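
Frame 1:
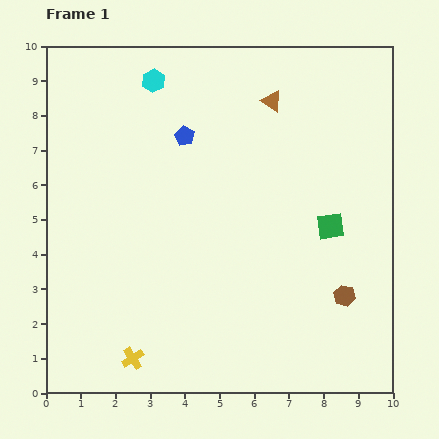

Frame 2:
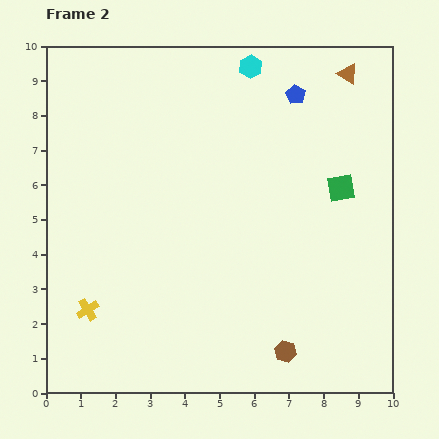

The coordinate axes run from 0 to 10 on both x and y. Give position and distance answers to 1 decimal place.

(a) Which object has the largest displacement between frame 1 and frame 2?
the blue pentagon

(moved 3.4; next 2.8)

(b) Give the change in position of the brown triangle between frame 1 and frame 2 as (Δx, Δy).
(2.2, 0.8)

The brown triangle was at (6.5, 8.4) in frame 1 and (8.7, 9.2) in frame 2.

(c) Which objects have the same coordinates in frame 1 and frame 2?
none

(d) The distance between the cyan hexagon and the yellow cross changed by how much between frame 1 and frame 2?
+0.4

Distance in frame 1: 8.0. Distance in frame 2: 8.4.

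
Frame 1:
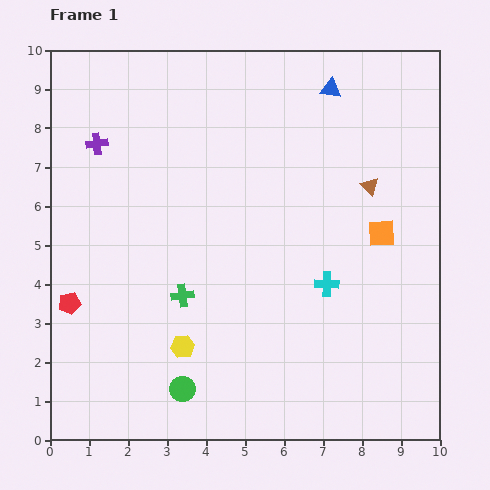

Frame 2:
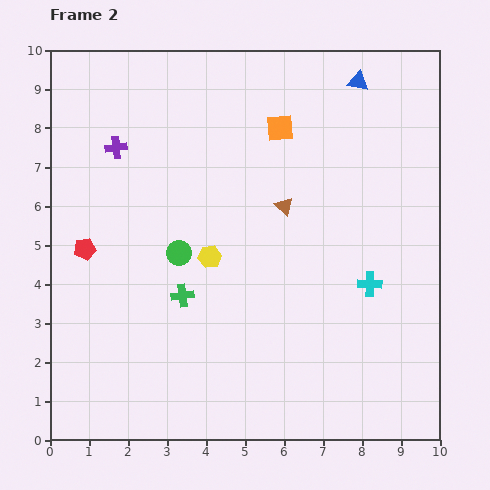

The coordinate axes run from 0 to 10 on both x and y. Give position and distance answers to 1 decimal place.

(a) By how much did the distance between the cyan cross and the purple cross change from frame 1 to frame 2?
+0.5

Distance in frame 1: 6.9. Distance in frame 2: 7.4.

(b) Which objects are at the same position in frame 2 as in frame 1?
the green cross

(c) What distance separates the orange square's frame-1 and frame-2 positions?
3.7

The orange square moved from (8.5, 5.3) to (5.9, 8.0), a distance of √(2.6² + 2.7²) ≈ 3.7.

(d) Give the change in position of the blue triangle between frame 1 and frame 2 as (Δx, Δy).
(0.7, 0.2)

The blue triangle was at (7.2, 9.0) in frame 1 and (7.9, 9.2) in frame 2.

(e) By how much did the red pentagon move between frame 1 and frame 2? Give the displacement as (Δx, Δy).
(0.4, 1.4)

The red pentagon was at (0.5, 3.5) in frame 1 and (0.9, 4.9) in frame 2.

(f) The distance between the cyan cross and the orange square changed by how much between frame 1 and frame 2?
+2.7

Distance in frame 1: 1.9. Distance in frame 2: 4.6.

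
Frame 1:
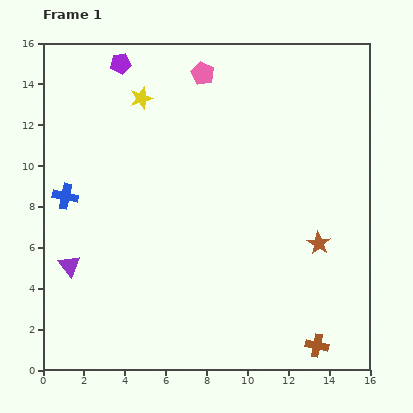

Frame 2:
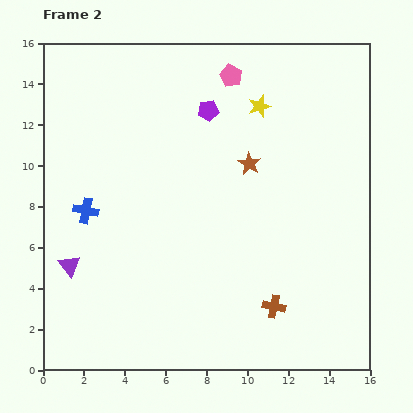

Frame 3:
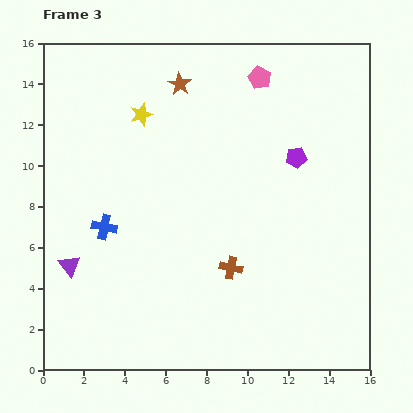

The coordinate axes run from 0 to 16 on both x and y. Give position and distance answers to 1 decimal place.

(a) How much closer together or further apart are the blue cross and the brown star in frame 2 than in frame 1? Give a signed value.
-4.3

Distance in frame 1: 12.6. Distance in frame 2: 8.3.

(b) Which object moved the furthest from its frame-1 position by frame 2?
the yellow star

(moved 5.8; next 5.2)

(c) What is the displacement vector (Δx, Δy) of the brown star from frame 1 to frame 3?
(-6.8, 7.8)

The brown star was at (13.5, 6.2) in frame 1 and (6.7, 14.0) in frame 3.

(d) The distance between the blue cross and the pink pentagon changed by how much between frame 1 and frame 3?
+1.5

Distance in frame 1: 9.0. Distance in frame 3: 10.5.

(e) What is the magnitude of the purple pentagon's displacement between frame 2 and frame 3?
4.9

The purple pentagon moved from (8.1, 12.7) to (12.4, 10.4), a distance of √(4.3² + 2.3²) ≈ 4.9.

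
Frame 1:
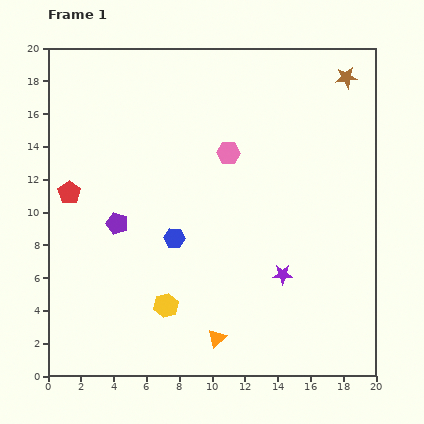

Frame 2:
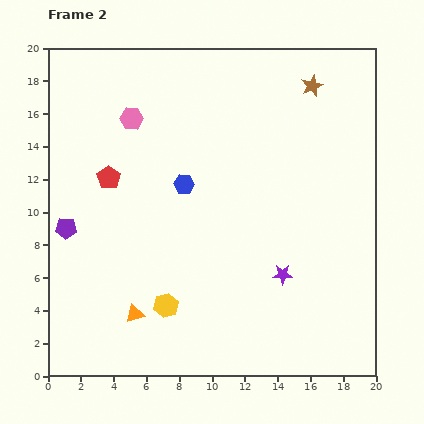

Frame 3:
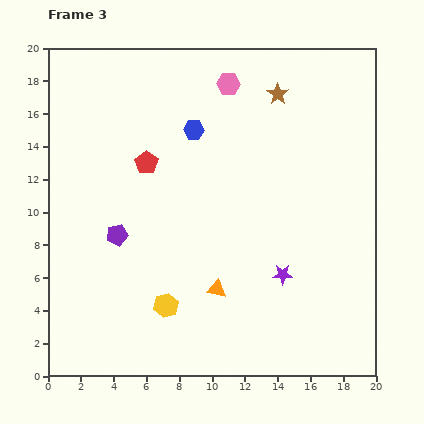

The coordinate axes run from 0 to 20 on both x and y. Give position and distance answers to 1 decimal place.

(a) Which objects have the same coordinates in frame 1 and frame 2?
the purple star, the yellow hexagon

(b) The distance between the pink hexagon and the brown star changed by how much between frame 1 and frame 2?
+2.7

Distance in frame 1: 8.5. Distance in frame 2: 11.2.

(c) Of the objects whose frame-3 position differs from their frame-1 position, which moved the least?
the purple pentagon

(moved 0.7)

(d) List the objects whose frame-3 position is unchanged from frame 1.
the purple star, the yellow hexagon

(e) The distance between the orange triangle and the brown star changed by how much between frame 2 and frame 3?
-5.1

Distance in frame 2: 17.6. Distance in frame 3: 12.5.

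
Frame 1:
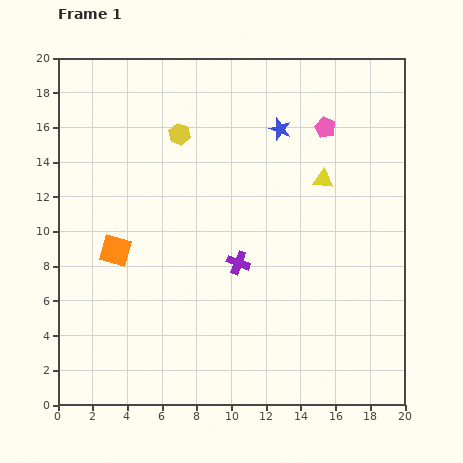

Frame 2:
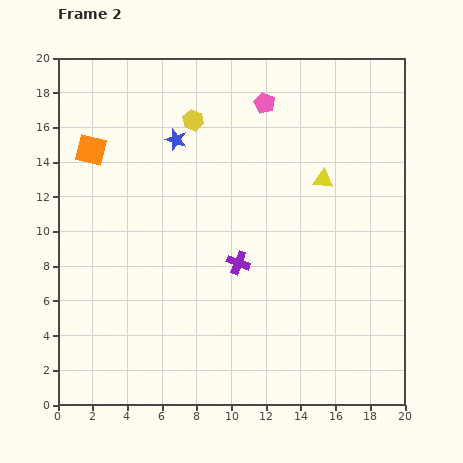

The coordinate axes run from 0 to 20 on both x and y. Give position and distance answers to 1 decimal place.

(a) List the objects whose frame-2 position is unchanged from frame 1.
the purple cross, the yellow triangle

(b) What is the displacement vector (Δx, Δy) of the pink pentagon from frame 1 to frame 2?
(-3.5, 1.4)

The pink pentagon was at (15.4, 16.0) in frame 1 and (11.9, 17.4) in frame 2.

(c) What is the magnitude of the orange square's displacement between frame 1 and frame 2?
6.0

The orange square moved from (3.3, 8.9) to (1.9, 14.7), a distance of √(1.4² + 5.8²) ≈ 6.0.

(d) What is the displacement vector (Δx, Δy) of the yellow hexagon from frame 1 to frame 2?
(0.8, 0.8)

The yellow hexagon was at (7.0, 15.6) in frame 1 and (7.8, 16.4) in frame 2.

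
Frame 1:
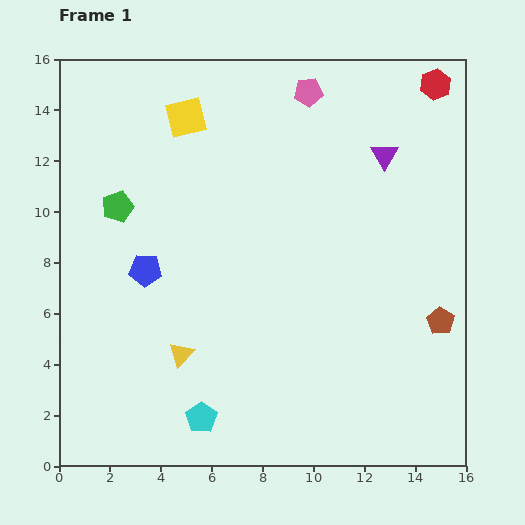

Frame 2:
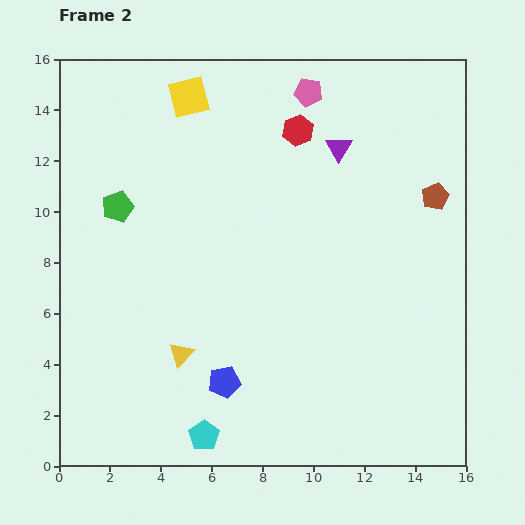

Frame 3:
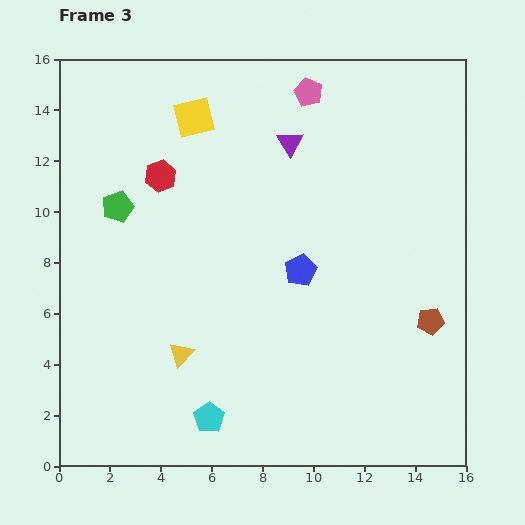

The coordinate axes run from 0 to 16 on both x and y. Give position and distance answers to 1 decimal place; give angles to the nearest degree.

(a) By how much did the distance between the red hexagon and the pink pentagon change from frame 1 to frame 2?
-3.4

Distance in frame 1: 5.0. Distance in frame 2: 1.6.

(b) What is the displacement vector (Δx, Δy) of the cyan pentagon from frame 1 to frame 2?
(0.1, -0.7)

The cyan pentagon was at (5.6, 1.9) in frame 1 and (5.7, 1.2) in frame 2.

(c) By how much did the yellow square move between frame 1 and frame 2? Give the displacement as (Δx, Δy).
(0.1, 0.8)

The yellow square was at (5.0, 13.7) in frame 1 and (5.1, 14.5) in frame 2.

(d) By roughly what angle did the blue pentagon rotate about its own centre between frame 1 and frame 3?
30° counter-clockwise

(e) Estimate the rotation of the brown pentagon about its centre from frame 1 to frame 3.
31° clockwise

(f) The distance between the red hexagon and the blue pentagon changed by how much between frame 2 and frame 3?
-3.7

Distance in frame 2: 10.3. Distance in frame 3: 6.6.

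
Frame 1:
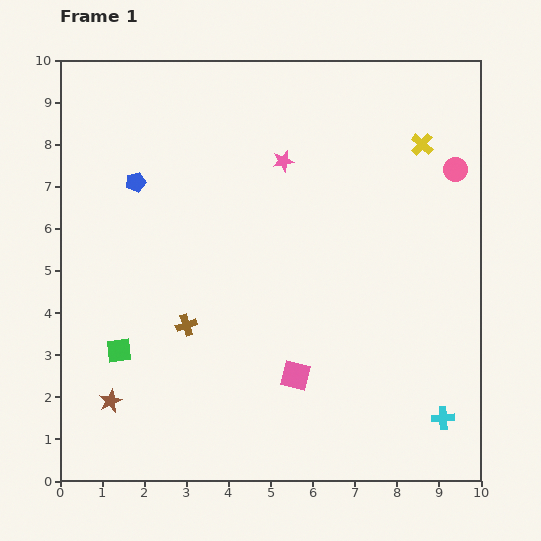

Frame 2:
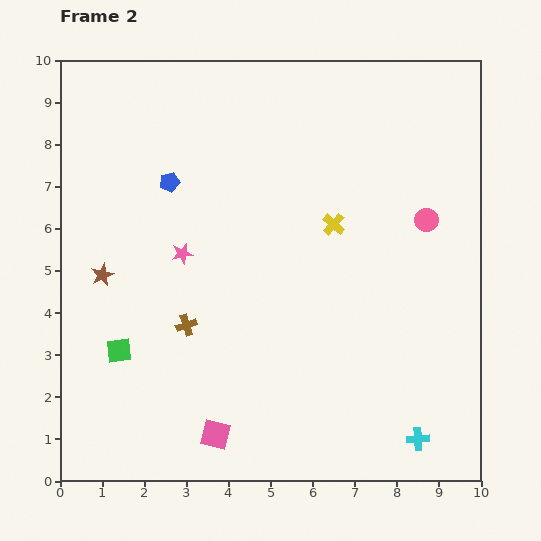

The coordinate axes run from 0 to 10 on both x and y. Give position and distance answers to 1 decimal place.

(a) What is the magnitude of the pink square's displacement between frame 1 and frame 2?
2.4

The pink square moved from (5.6, 2.5) to (3.7, 1.1), a distance of √(1.9² + 1.4²) ≈ 2.4.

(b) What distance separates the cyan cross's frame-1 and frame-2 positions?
0.8

The cyan cross moved from (9.1, 1.5) to (8.5, 1.0), a distance of √(0.6² + 0.5²) ≈ 0.8.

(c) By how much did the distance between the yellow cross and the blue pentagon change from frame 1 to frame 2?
-2.9

Distance in frame 1: 6.9. Distance in frame 2: 4.0.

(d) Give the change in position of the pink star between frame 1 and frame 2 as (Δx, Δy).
(-2.4, -2.2)

The pink star was at (5.3, 7.6) in frame 1 and (2.9, 5.4) in frame 2.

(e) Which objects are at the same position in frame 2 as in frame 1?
the green square, the brown cross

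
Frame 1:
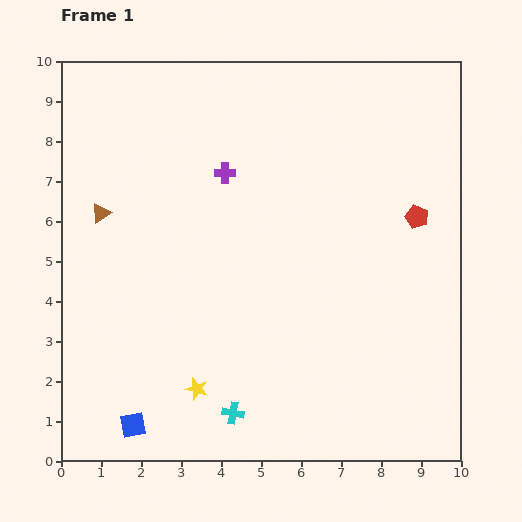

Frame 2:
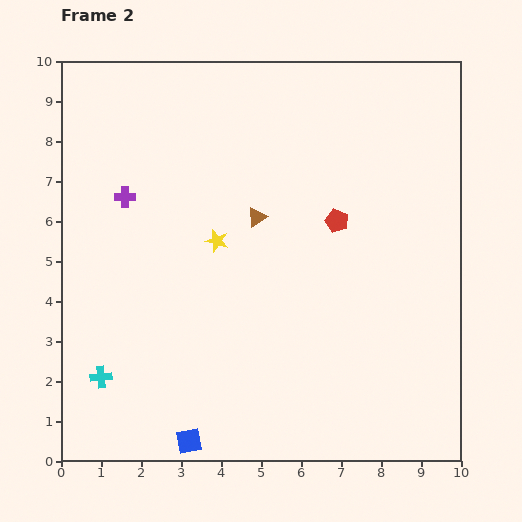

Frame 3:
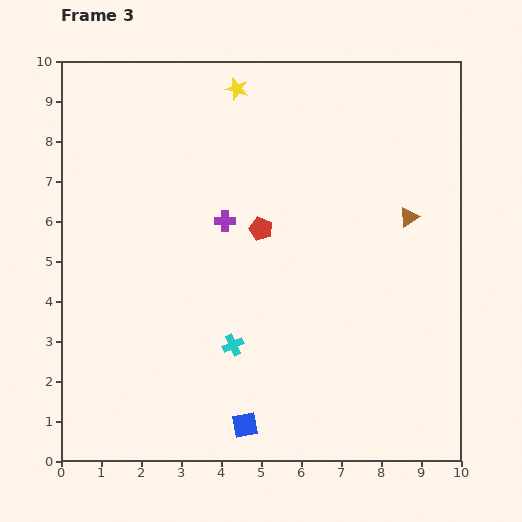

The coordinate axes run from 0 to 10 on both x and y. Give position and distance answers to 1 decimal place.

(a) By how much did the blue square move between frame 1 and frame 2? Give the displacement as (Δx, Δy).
(1.4, -0.4)

The blue square was at (1.8, 0.9) in frame 1 and (3.2, 0.5) in frame 2.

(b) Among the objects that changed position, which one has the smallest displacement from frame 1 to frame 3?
the purple cross

(moved 1.2)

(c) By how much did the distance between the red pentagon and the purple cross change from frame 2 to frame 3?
-4.4

Distance in frame 2: 5.3. Distance in frame 3: 0.9.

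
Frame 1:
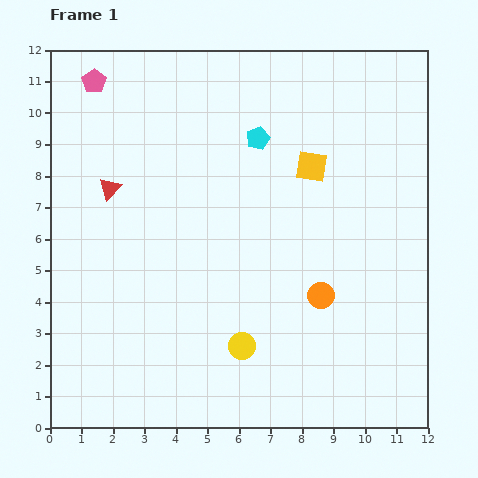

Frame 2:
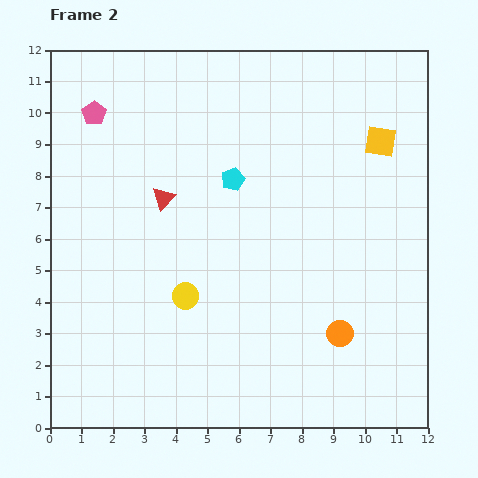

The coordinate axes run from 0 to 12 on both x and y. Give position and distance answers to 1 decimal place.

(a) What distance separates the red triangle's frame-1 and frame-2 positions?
1.7

The red triangle moved from (1.9, 7.6) to (3.6, 7.3), a distance of √(1.7² + 0.3²) ≈ 1.7.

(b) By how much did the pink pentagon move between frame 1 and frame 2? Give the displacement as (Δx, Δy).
(0.0, -1.0)

The pink pentagon was at (1.4, 11.0) in frame 1 and (1.4, 10.0) in frame 2.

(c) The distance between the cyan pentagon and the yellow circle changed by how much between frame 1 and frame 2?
-2.6

Distance in frame 1: 6.6. Distance in frame 2: 4.0.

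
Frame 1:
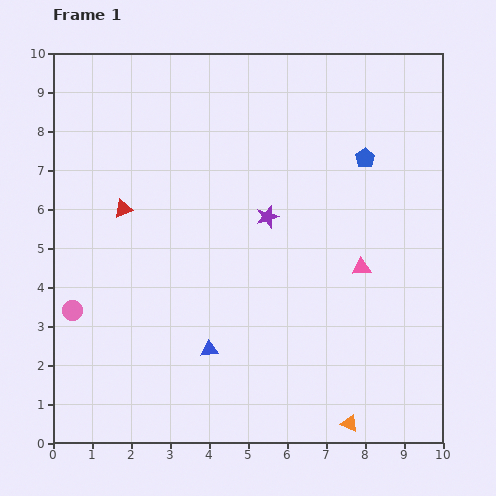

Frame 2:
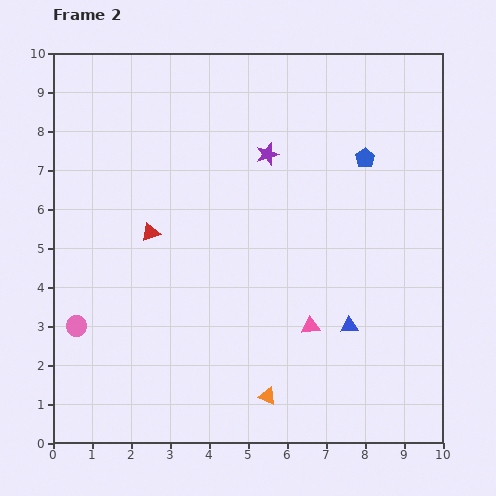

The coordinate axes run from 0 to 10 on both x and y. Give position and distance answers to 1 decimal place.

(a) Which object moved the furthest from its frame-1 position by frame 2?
the blue triangle

(moved 3.6; next 2.2)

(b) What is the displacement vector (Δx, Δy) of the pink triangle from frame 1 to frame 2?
(-1.3, -1.5)

The pink triangle was at (7.9, 4.5) in frame 1 and (6.6, 3.0) in frame 2.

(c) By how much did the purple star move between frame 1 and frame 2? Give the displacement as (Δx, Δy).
(0.0, 1.6)

The purple star was at (5.5, 5.8) in frame 1 and (5.5, 7.4) in frame 2.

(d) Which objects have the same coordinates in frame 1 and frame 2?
the blue pentagon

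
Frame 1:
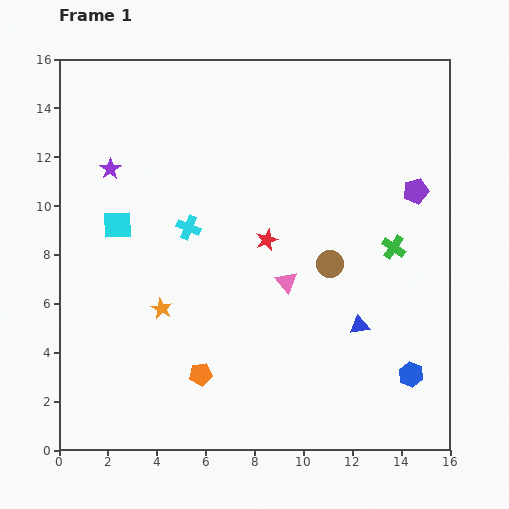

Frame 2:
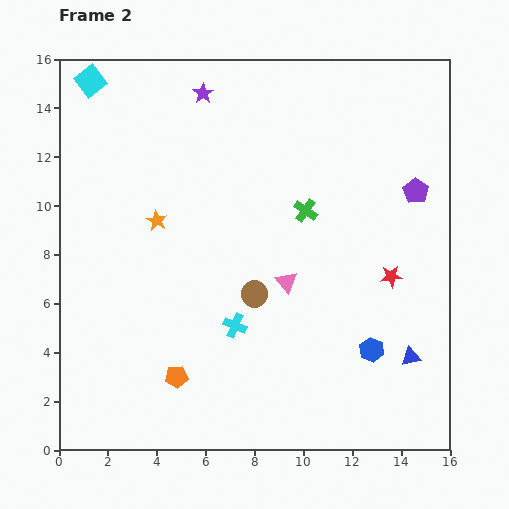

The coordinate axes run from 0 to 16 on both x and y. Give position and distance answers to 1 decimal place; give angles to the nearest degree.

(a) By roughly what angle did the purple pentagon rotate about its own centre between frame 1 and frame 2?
25° counter-clockwise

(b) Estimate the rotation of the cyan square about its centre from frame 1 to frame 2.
35° counter-clockwise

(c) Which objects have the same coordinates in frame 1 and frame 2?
the purple pentagon, the pink triangle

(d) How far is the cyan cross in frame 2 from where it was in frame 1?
4.4

The cyan cross moved from (5.3, 9.1) to (7.2, 5.1), a distance of √(1.9² + 4.0²) ≈ 4.4.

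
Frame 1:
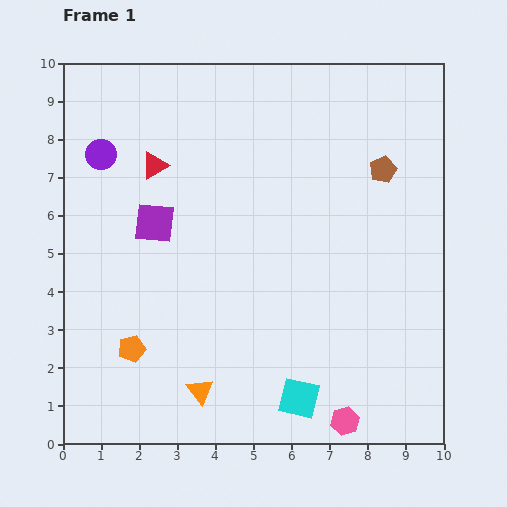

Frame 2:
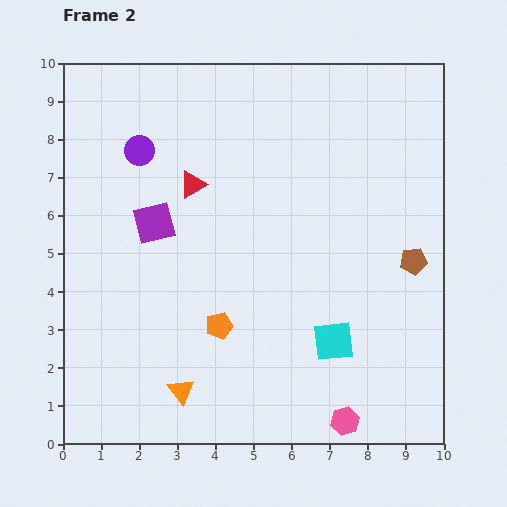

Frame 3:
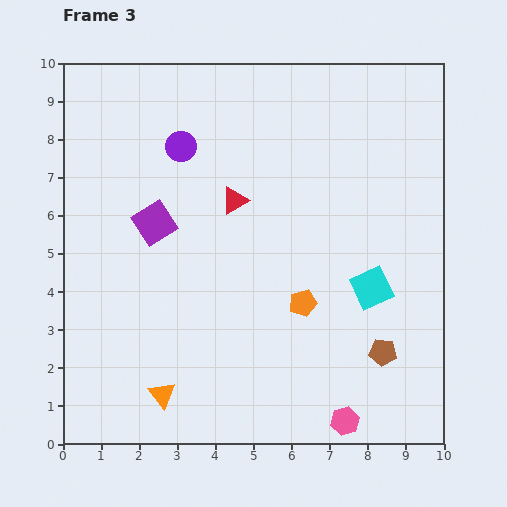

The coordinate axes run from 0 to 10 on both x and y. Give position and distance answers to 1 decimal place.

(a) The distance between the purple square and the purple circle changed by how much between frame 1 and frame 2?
-0.4

Distance in frame 1: 2.3. Distance in frame 2: 1.9.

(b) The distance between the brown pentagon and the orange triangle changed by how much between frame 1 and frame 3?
-1.6

Distance in frame 1: 7.5. Distance in frame 3: 5.9.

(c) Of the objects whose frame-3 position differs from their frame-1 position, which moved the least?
the orange triangle

(moved 1.0)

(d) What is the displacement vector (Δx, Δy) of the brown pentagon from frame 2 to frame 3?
(-0.8, -2.4)

The brown pentagon was at (9.2, 4.8) in frame 2 and (8.4, 2.4) in frame 3.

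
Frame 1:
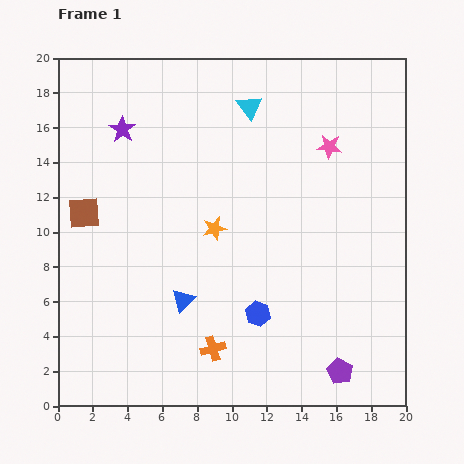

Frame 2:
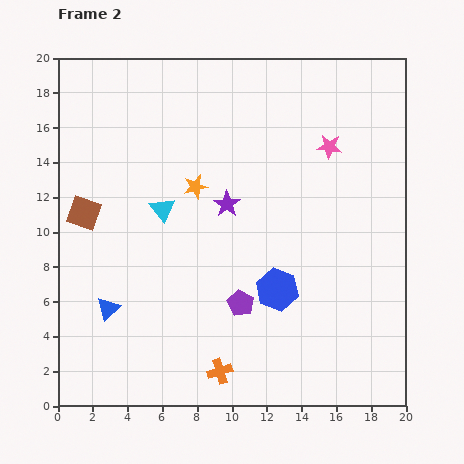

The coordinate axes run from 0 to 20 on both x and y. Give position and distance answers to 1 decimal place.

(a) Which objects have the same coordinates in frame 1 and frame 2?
the brown square, the pink star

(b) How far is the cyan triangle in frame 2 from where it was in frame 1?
7.7

The cyan triangle moved from (11.0, 17.2) to (6.0, 11.3), a distance of √(5.0² + 5.9²) ≈ 7.7.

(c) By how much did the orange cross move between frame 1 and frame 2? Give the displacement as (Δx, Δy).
(0.4, -1.3)

The orange cross was at (8.9, 3.3) in frame 1 and (9.3, 2.0) in frame 2.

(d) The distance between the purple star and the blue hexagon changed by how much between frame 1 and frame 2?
-7.5

Distance in frame 1: 13.2. Distance in frame 2: 5.7.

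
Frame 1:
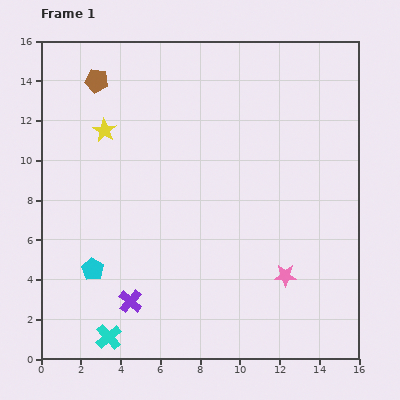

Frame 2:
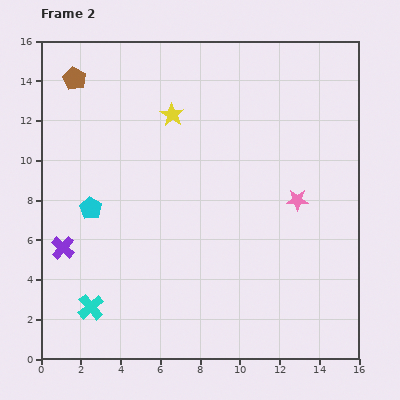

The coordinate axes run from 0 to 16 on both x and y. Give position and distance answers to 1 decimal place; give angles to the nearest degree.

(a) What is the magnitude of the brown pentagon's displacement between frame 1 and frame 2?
1.1

The brown pentagon moved from (2.8, 14.0) to (1.7, 14.1), a distance of √(1.1² + 0.1²) ≈ 1.1.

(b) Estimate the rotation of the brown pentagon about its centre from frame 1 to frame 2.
19° clockwise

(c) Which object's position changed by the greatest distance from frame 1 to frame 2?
the purple cross

(moved 4.3; next 3.8)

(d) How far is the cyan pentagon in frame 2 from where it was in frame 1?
3.1

The cyan pentagon moved from (2.6, 4.5) to (2.5, 7.6), a distance of √(0.1² + 3.1²) ≈ 3.1.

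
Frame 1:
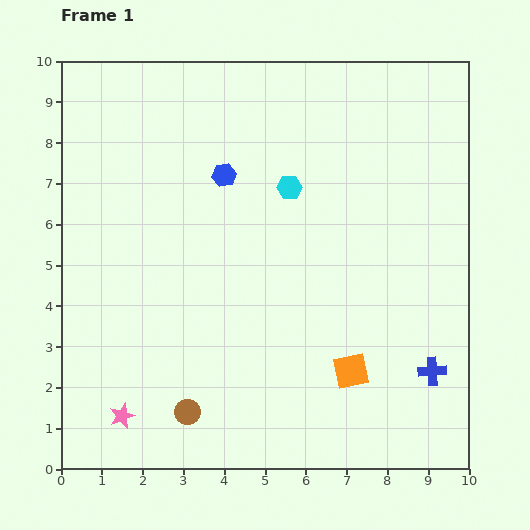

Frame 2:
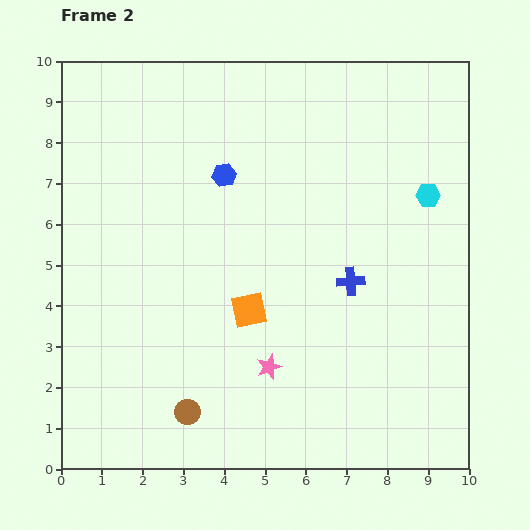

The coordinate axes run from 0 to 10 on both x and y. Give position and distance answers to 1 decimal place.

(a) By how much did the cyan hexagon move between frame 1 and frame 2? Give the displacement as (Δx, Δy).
(3.4, -0.2)

The cyan hexagon was at (5.6, 6.9) in frame 1 and (9.0, 6.7) in frame 2.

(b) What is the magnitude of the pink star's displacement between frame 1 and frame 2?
3.8

The pink star moved from (1.5, 1.3) to (5.1, 2.5), a distance of √(3.6² + 1.2²) ≈ 3.8.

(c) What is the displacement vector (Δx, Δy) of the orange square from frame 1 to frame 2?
(-2.5, 1.5)

The orange square was at (7.1, 2.4) in frame 1 and (4.6, 3.9) in frame 2.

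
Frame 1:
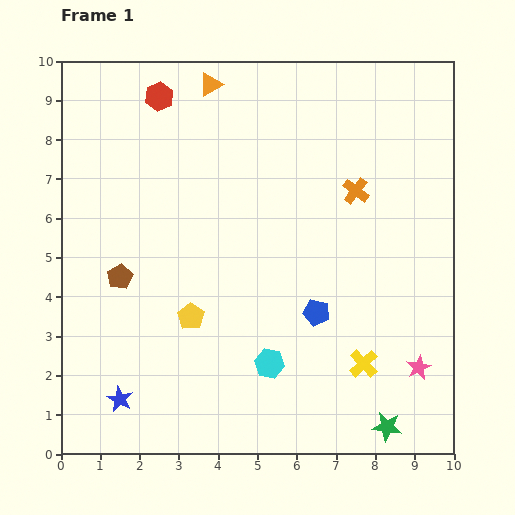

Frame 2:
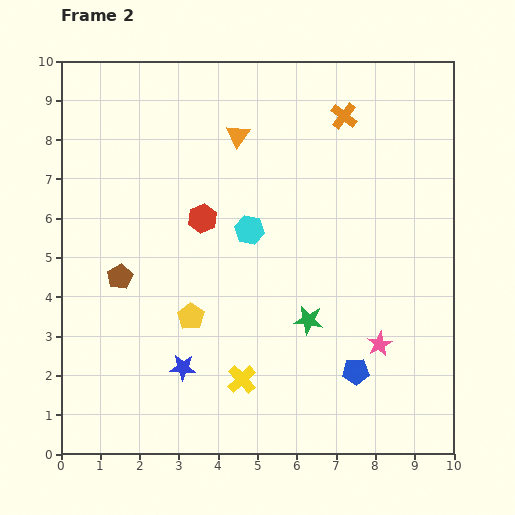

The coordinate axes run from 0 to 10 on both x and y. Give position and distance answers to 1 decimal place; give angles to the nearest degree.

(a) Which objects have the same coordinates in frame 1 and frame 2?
the yellow pentagon, the brown pentagon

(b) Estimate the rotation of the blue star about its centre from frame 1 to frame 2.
24° counter-clockwise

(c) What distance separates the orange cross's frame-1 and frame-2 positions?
1.9

The orange cross moved from (7.5, 6.7) to (7.2, 8.6), a distance of √(0.3² + 1.9²) ≈ 1.9.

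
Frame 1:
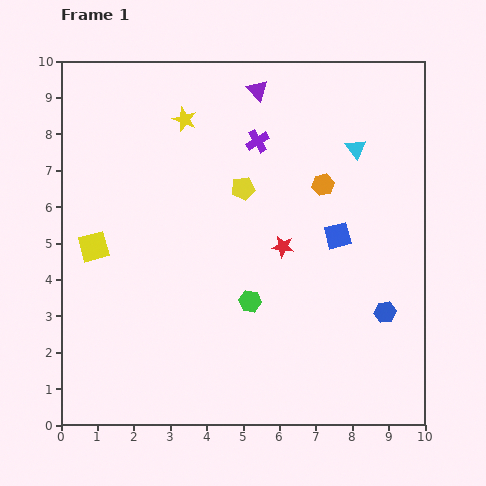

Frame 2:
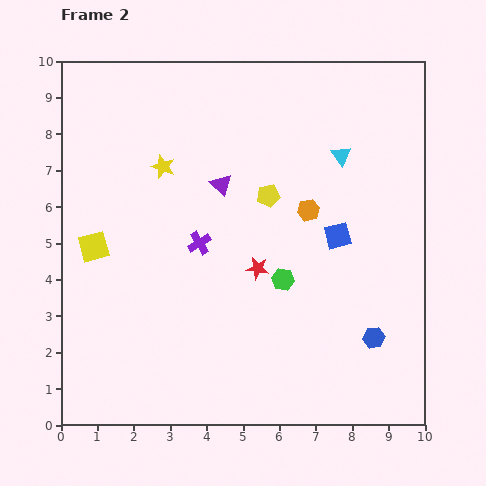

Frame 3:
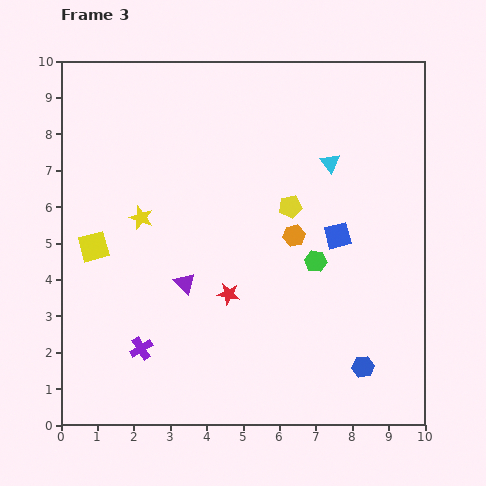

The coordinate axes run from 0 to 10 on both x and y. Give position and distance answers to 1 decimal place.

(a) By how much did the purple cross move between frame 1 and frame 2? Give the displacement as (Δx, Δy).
(-1.6, -2.8)

The purple cross was at (5.4, 7.8) in frame 1 and (3.8, 5.0) in frame 2.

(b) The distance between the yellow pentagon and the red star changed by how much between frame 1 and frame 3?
+1.0

Distance in frame 1: 1.9. Distance in frame 3: 2.9.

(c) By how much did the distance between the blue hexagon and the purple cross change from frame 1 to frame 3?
+0.2

Distance in frame 1: 5.9. Distance in frame 3: 6.1.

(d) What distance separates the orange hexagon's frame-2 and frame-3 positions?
0.8

The orange hexagon moved from (6.8, 5.9) to (6.4, 5.2), a distance of √(0.4² + 0.7²) ≈ 0.8.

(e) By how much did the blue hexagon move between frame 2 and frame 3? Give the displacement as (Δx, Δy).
(-0.3, -0.8)

The blue hexagon was at (8.6, 2.4) in frame 2 and (8.3, 1.6) in frame 3.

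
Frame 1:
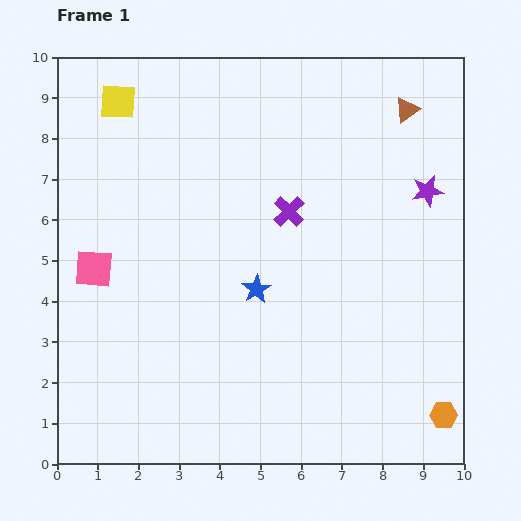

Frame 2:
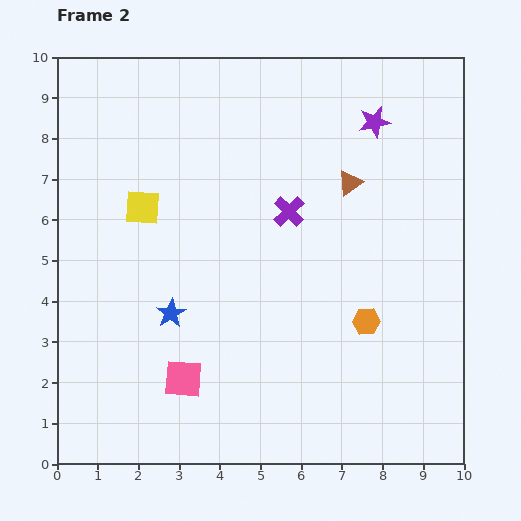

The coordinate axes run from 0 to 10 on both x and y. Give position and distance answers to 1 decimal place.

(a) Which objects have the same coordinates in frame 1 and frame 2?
the purple cross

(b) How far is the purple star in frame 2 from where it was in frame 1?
2.1

The purple star moved from (9.1, 6.7) to (7.8, 8.4), a distance of √(1.3² + 1.7²) ≈ 2.1.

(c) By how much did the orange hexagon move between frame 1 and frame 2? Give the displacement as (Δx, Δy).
(-1.9, 2.3)

The orange hexagon was at (9.5, 1.2) in frame 1 and (7.6, 3.5) in frame 2.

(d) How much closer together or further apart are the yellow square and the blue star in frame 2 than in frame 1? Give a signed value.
-3.0

Distance in frame 1: 5.7. Distance in frame 2: 2.7.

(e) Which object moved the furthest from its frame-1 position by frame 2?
the pink square

(moved 3.5; next 3.0)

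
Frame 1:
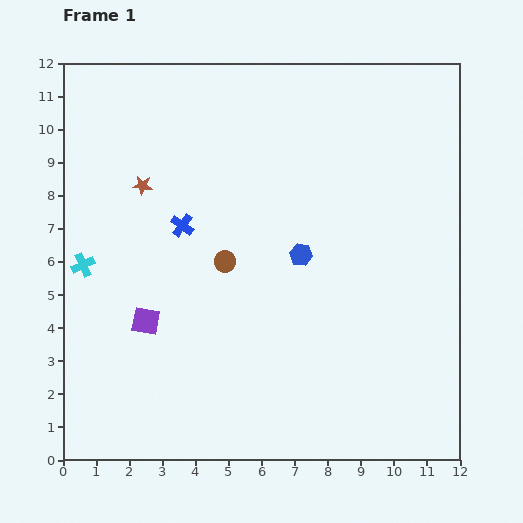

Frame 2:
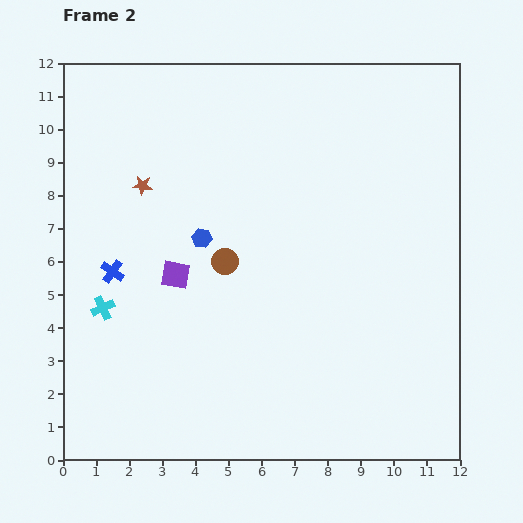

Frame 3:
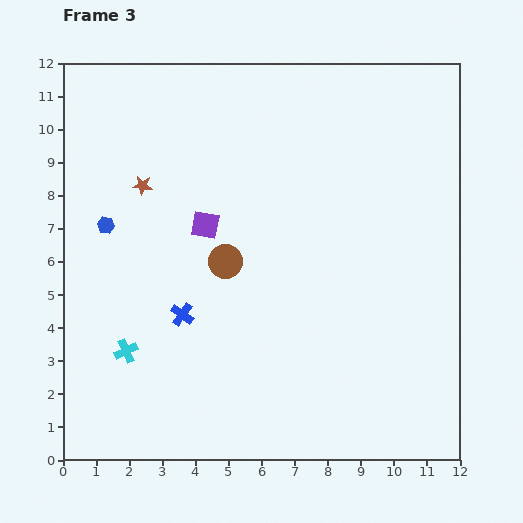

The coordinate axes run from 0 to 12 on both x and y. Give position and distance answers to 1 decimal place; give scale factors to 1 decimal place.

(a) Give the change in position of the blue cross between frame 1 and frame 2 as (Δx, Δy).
(-2.1, -1.4)

The blue cross was at (3.6, 7.1) in frame 1 and (1.5, 5.7) in frame 2.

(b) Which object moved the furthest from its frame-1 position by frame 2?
the blue hexagon

(moved 3.0; next 2.5)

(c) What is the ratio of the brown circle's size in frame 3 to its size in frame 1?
1.6×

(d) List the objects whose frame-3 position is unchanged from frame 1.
the brown star, the brown circle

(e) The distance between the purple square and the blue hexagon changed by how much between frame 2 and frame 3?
+1.6

Distance in frame 2: 1.4. Distance in frame 3: 3.0.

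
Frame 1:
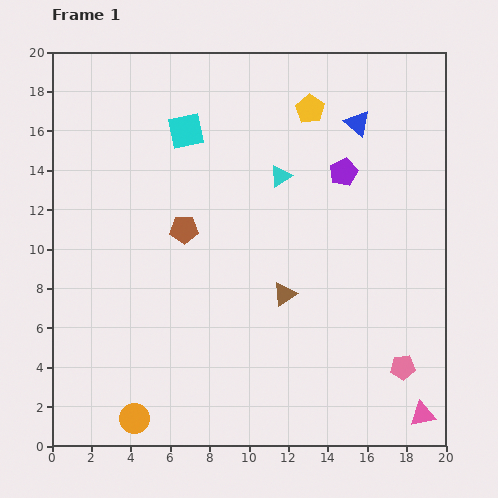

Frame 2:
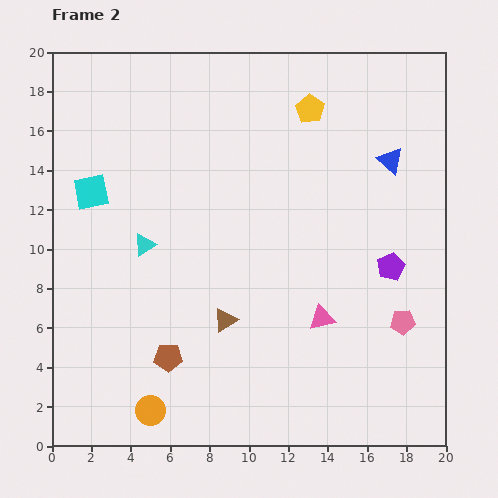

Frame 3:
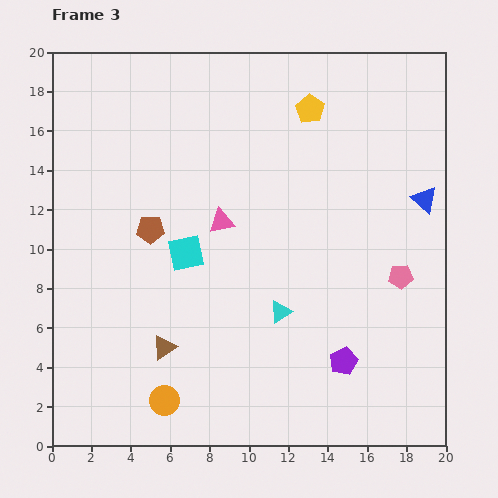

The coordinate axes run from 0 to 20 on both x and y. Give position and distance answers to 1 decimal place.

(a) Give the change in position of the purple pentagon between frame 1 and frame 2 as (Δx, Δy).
(2.4, -4.8)

The purple pentagon was at (14.8, 13.9) in frame 1 and (17.2, 9.1) in frame 2.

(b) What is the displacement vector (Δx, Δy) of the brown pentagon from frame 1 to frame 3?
(-1.7, 0.0)

The brown pentagon was at (6.7, 11.0) in frame 1 and (5.0, 11.0) in frame 3.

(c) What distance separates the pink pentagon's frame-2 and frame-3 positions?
2.3

The pink pentagon moved from (17.8, 6.3) to (17.7, 8.6), a distance of √(0.1² + 2.3²) ≈ 2.3.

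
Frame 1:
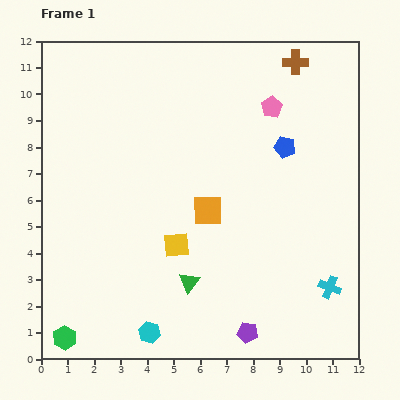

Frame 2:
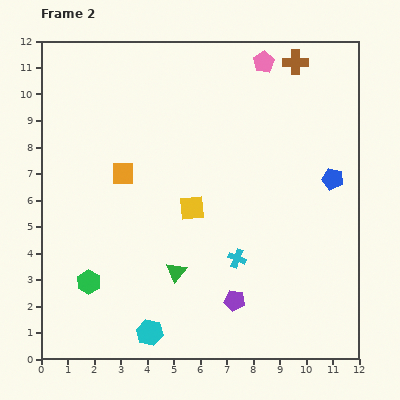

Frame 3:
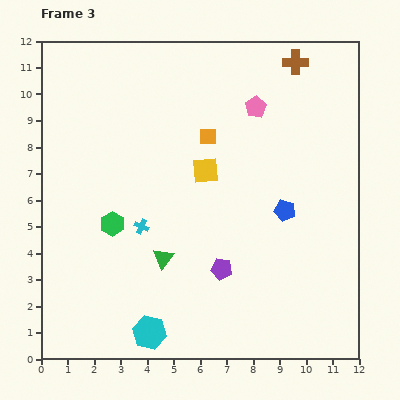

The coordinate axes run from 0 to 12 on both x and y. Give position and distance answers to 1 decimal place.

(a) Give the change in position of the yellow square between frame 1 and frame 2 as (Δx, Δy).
(0.6, 1.4)

The yellow square was at (5.1, 4.3) in frame 1 and (5.7, 5.7) in frame 2.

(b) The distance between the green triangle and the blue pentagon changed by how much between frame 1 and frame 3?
-1.3

Distance in frame 1: 6.2. Distance in frame 3: 4.9.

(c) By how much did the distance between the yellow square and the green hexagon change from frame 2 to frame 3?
-0.8

Distance in frame 2: 4.8. Distance in frame 3: 4.0.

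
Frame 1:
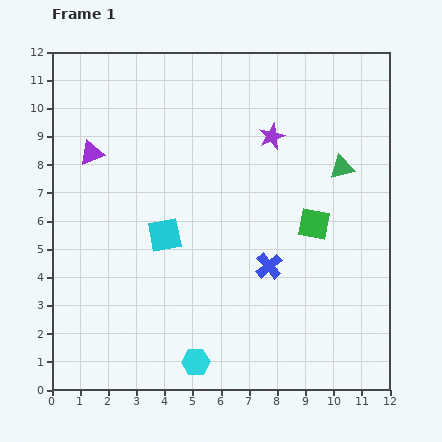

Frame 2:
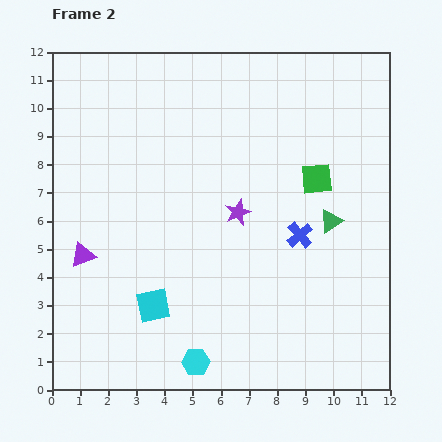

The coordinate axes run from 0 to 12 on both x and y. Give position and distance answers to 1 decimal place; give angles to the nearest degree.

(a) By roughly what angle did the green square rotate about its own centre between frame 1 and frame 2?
16° counter-clockwise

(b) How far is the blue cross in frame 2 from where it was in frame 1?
1.6

The blue cross moved from (7.7, 4.4) to (8.8, 5.5), a distance of √(1.1² + 1.1²) ≈ 1.6.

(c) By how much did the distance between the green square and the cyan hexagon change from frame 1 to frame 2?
+1.3

Distance in frame 1: 6.5. Distance in frame 2: 7.8.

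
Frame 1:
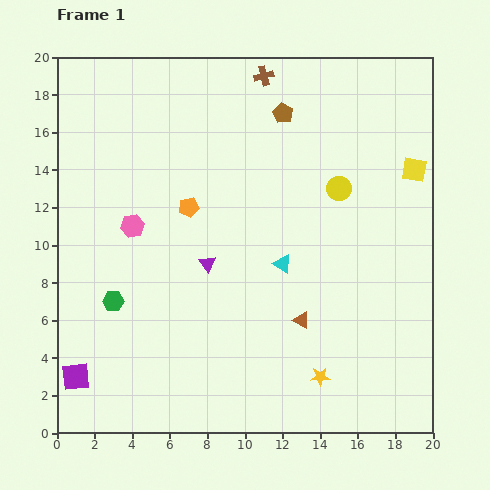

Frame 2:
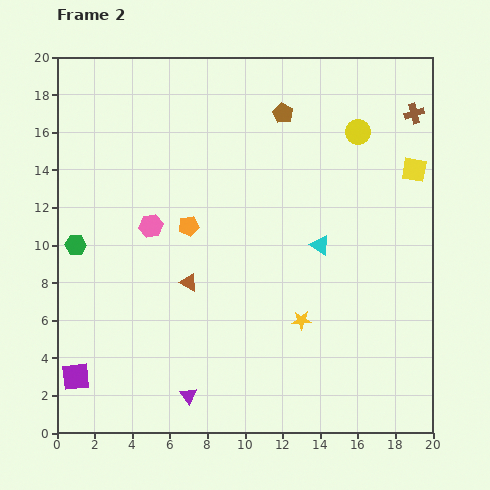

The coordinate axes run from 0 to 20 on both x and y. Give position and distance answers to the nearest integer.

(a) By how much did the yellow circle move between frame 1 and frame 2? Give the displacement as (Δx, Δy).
(1, 3)

The yellow circle was at (15, 13) in frame 1 and (16, 16) in frame 2.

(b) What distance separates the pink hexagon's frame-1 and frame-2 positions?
1

The pink hexagon moved from (4, 11) to (5, 11), a distance of √(1² + 0²) ≈ 1.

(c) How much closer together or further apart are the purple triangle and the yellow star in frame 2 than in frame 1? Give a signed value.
-1

Distance in frame 1: 8. Distance in frame 2: 7.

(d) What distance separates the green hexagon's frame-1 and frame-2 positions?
4

The green hexagon moved from (3, 7) to (1, 10), a distance of √(2² + 3²) ≈ 4.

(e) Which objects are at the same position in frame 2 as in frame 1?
the yellow square, the brown pentagon, the purple square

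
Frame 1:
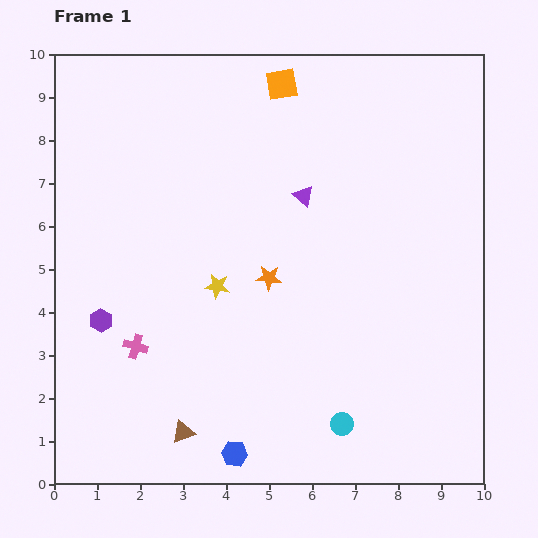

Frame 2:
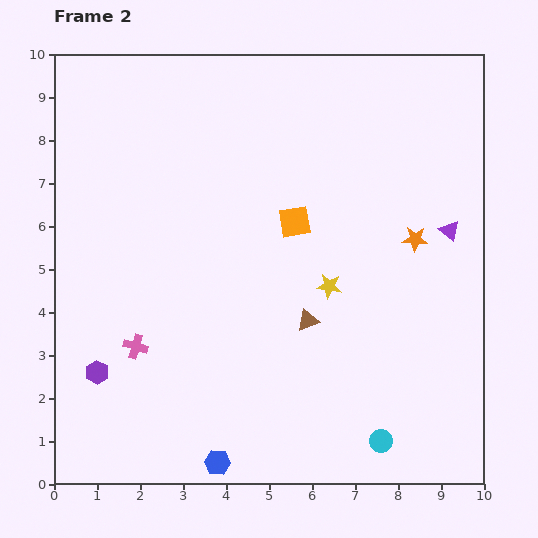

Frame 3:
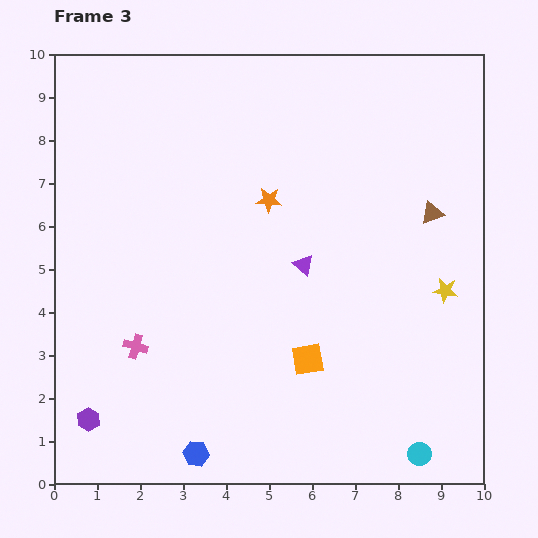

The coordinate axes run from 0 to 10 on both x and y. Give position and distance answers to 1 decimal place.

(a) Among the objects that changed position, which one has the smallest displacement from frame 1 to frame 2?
the blue hexagon

(moved 0.4)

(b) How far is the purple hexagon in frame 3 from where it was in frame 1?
2.3

The purple hexagon moved from (1.1, 3.8) to (0.8, 1.5), a distance of √(0.3² + 2.3²) ≈ 2.3.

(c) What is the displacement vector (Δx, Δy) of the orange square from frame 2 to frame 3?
(0.3, -3.2)

The orange square was at (5.6, 6.1) in frame 2 and (5.9, 2.9) in frame 3.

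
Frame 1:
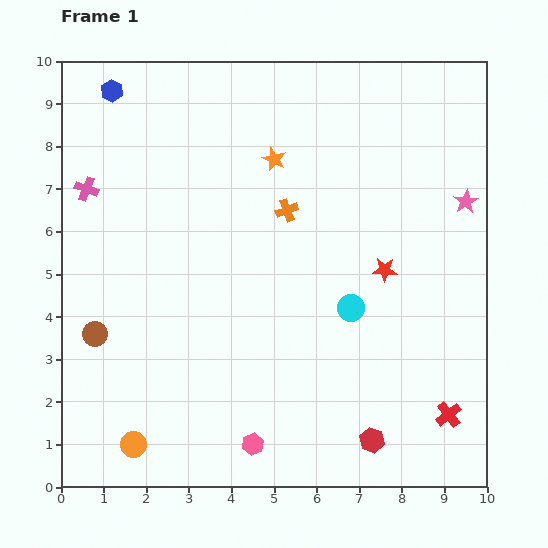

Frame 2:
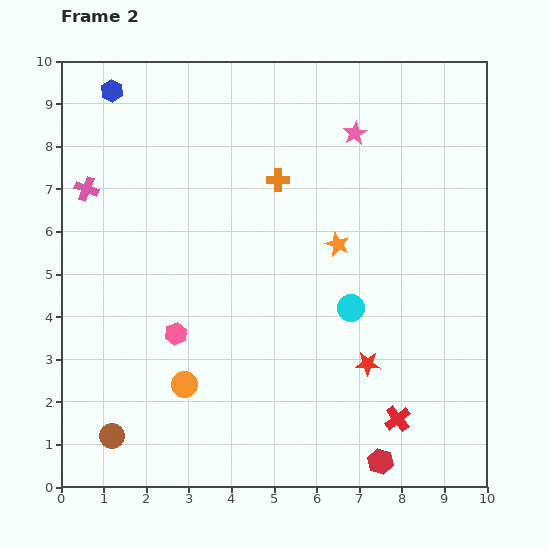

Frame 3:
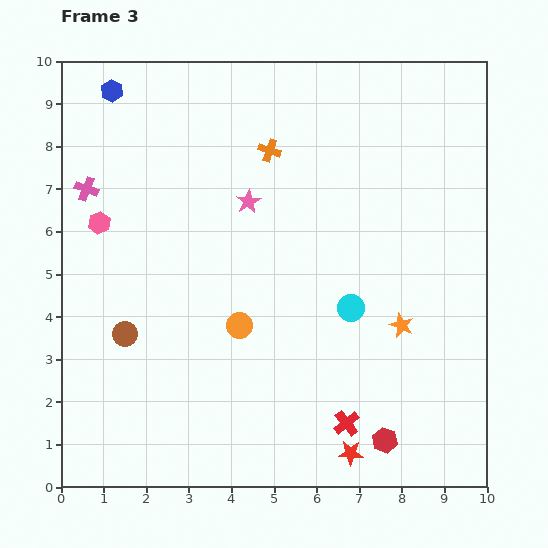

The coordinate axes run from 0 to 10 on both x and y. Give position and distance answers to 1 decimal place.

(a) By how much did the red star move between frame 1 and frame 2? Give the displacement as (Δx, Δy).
(-0.4, -2.2)

The red star was at (7.6, 5.1) in frame 1 and (7.2, 2.9) in frame 2.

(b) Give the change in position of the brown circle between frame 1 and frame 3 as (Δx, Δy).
(0.7, 0.0)

The brown circle was at (0.8, 3.6) in frame 1 and (1.5, 3.6) in frame 3.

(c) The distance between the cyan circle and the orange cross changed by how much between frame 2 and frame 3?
+0.8

Distance in frame 2: 3.4. Distance in frame 3: 4.2.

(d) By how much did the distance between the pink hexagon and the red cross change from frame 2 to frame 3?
+1.9

Distance in frame 2: 5.6. Distance in frame 3: 7.5.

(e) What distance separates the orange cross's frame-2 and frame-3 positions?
0.7

The orange cross moved from (5.1, 7.2) to (4.9, 7.9), a distance of √(0.2² + 0.7²) ≈ 0.7.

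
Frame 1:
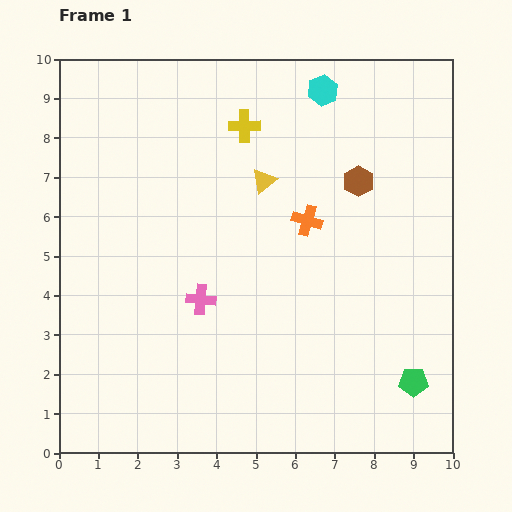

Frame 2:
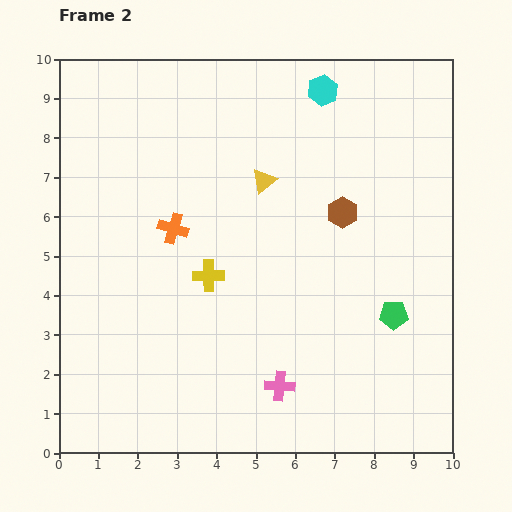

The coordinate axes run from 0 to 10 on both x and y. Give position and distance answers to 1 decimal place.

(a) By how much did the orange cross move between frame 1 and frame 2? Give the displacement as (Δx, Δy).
(-3.4, -0.2)

The orange cross was at (6.3, 5.9) in frame 1 and (2.9, 5.7) in frame 2.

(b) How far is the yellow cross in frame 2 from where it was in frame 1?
3.9

The yellow cross moved from (4.7, 8.3) to (3.8, 4.5), a distance of √(0.9² + 3.8²) ≈ 3.9.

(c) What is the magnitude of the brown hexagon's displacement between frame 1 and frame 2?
0.9

The brown hexagon moved from (7.6, 6.9) to (7.2, 6.1), a distance of √(0.4² + 0.8²) ≈ 0.9.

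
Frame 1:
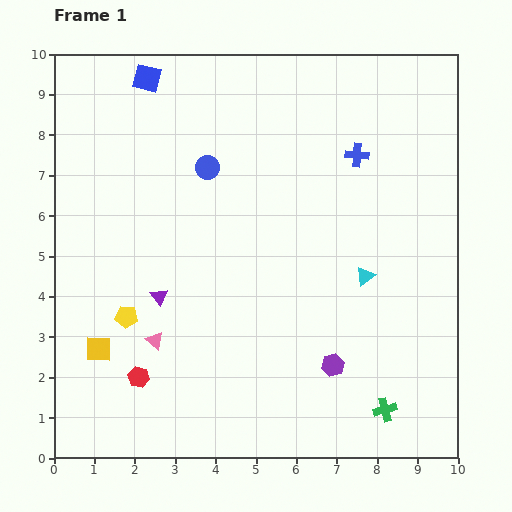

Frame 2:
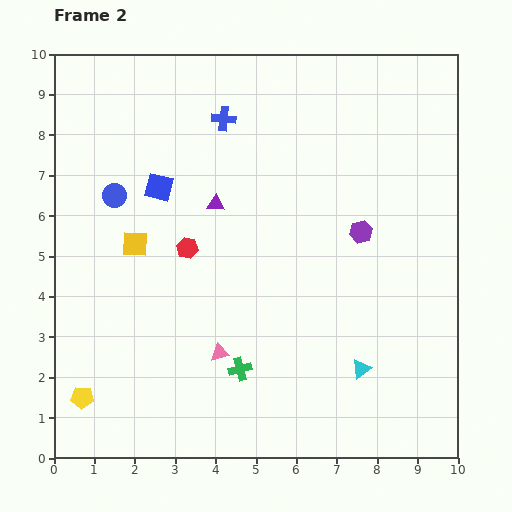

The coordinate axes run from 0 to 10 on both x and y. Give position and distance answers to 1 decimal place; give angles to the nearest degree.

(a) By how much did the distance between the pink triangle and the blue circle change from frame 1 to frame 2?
+0.2

Distance in frame 1: 4.5. Distance in frame 2: 4.7.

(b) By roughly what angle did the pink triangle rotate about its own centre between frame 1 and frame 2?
54° counter-clockwise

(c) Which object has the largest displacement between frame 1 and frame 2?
the green cross

(moved 3.7; next 3.4)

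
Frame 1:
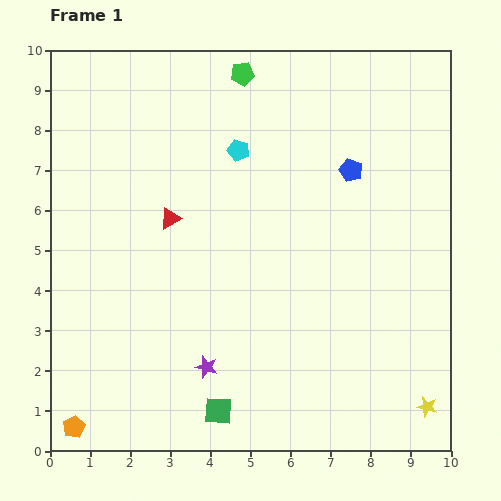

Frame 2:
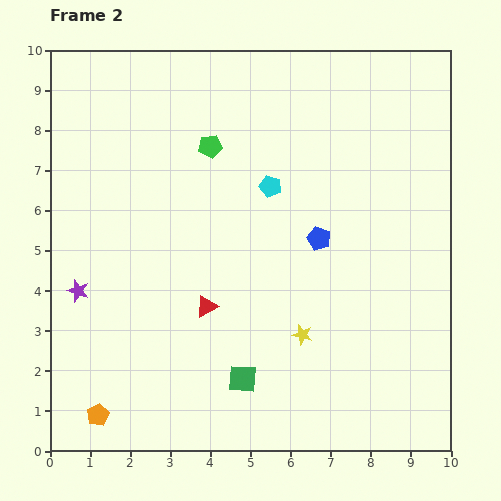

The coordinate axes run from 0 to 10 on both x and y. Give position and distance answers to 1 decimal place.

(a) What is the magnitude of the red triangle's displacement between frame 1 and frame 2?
2.4

The red triangle moved from (3.0, 5.8) to (3.9, 3.6), a distance of √(0.9² + 2.2²) ≈ 2.4.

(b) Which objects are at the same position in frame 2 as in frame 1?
none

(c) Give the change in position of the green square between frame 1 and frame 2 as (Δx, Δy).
(0.6, 0.8)

The green square was at (4.2, 1.0) in frame 1 and (4.8, 1.8) in frame 2.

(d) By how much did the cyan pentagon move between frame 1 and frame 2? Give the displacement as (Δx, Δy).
(0.8, -0.9)

The cyan pentagon was at (4.7, 7.5) in frame 1 and (5.5, 6.6) in frame 2.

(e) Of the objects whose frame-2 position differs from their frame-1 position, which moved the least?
the orange pentagon

(moved 0.7)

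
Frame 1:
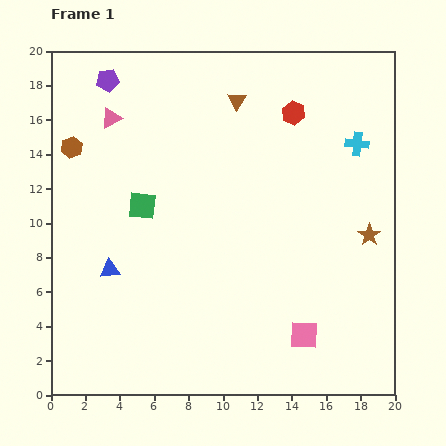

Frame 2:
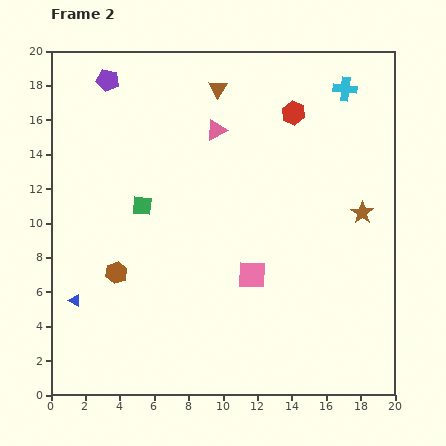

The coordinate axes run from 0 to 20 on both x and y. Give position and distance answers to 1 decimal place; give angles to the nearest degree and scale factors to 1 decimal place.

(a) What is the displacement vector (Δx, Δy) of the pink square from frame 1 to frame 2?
(-3.0, 3.5)

The pink square was at (14.7, 3.5) in frame 1 and (11.7, 7.0) in frame 2.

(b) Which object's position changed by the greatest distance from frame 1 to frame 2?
the brown hexagon

(moved 7.7; next 6.1)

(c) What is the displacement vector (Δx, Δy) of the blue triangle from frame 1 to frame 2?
(-2.0, -1.8)

The blue triangle was at (3.4, 7.3) in frame 1 and (1.4, 5.5) in frame 2.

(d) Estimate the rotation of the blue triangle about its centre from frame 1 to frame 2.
36° clockwise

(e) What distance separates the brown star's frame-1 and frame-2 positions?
1.4

The brown star moved from (18.5, 9.3) to (18.1, 10.6), a distance of √(0.4² + 1.3²) ≈ 1.4.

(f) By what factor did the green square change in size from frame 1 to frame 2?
0.7×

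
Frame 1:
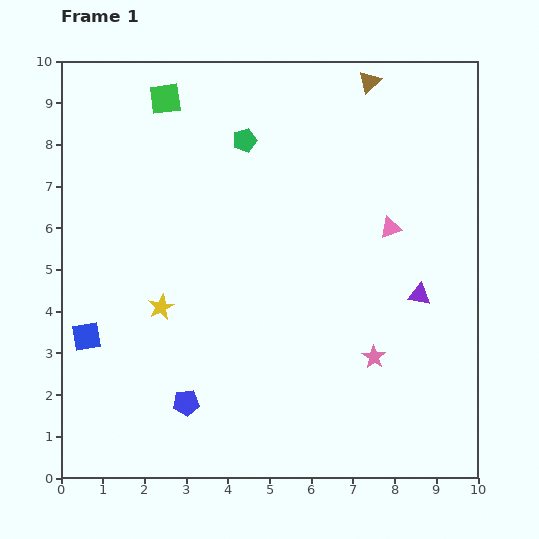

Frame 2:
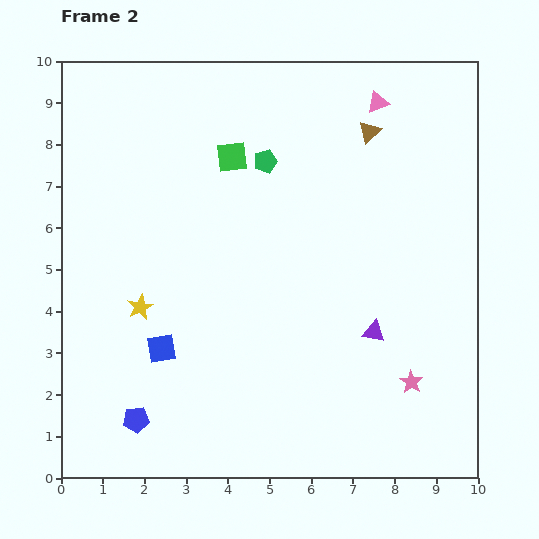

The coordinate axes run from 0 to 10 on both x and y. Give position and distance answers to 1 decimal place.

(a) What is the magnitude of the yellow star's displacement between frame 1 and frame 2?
0.5

The yellow star moved from (2.4, 4.1) to (1.9, 4.1), a distance of √(0.5² + 0.0²) ≈ 0.5.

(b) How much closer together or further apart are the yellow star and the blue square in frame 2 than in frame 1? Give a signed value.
-0.8

Distance in frame 1: 1.9. Distance in frame 2: 1.1.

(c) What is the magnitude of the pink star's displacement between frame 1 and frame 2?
1.1

The pink star moved from (7.5, 2.9) to (8.4, 2.3), a distance of √(0.9² + 0.6²) ≈ 1.1.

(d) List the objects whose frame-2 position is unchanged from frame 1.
none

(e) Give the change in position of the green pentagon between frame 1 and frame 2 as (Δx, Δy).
(0.5, -0.5)

The green pentagon was at (4.4, 8.1) in frame 1 and (4.9, 7.6) in frame 2.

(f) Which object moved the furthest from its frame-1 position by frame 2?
the pink triangle

(moved 3.0; next 2.1)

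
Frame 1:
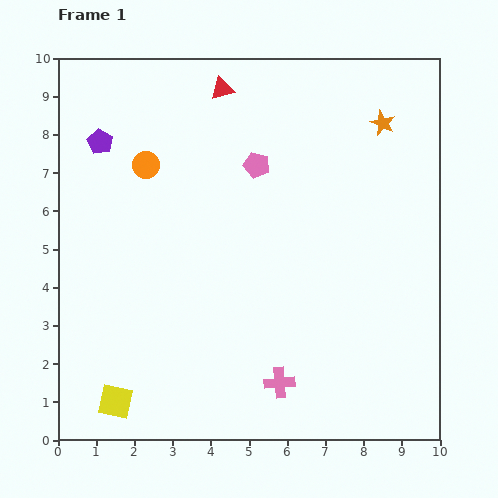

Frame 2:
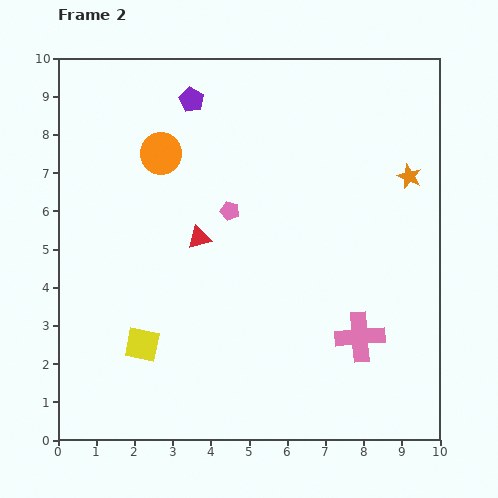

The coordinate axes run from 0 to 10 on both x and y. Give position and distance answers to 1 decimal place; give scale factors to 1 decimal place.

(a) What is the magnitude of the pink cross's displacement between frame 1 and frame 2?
2.4

The pink cross moved from (5.8, 1.5) to (7.9, 2.7), a distance of √(2.1² + 1.2²) ≈ 2.4.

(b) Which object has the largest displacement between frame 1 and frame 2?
the red triangle

(moved 3.9; next 2.6)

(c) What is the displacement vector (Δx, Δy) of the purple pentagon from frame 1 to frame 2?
(2.4, 1.1)

The purple pentagon was at (1.1, 7.8) in frame 1 and (3.5, 8.9) in frame 2.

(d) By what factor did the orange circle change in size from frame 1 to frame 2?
1.6×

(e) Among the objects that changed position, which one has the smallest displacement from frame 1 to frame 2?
the orange circle

(moved 0.5)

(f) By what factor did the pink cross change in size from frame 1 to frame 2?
1.6×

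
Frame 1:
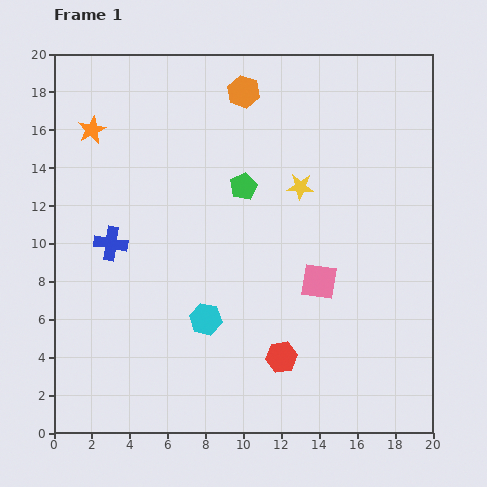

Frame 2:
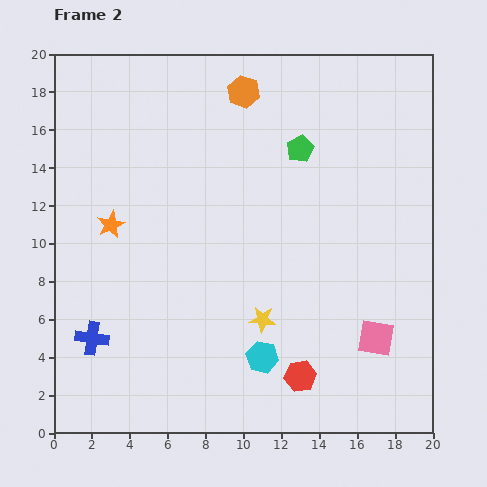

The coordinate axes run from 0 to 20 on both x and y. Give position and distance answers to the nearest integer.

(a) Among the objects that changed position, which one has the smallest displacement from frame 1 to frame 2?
the red hexagon

(moved 1)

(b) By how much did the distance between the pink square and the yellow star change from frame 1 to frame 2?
+1

Distance in frame 1: 5. Distance in frame 2: 6.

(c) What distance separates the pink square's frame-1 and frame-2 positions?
4

The pink square moved from (14, 8) to (17, 5), a distance of √(3² + 3²) ≈ 4.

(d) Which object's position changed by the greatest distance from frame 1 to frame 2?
the yellow star

(moved 7; next 5)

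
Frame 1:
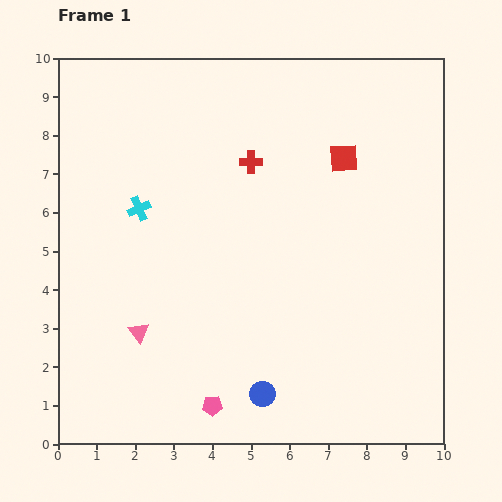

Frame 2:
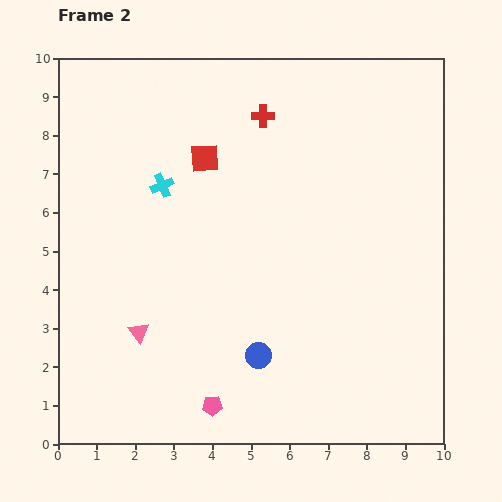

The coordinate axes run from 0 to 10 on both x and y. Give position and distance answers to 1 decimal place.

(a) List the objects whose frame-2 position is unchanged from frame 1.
the pink pentagon, the pink triangle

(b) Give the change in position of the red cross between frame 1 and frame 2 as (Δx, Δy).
(0.3, 1.2)

The red cross was at (5.0, 7.3) in frame 1 and (5.3, 8.5) in frame 2.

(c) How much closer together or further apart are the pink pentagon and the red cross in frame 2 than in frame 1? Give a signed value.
+1.2

Distance in frame 1: 6.4. Distance in frame 2: 7.6.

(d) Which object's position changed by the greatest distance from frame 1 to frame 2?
the red square

(moved 3.6; next 1.2)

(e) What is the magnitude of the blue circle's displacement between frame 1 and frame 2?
1.0

The blue circle moved from (5.3, 1.3) to (5.2, 2.3), a distance of √(0.1² + 1.0²) ≈ 1.0.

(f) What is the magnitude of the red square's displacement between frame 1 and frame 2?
3.6

The red square moved from (7.4, 7.4) to (3.8, 7.4), a distance of √(3.6² + 0.0²) ≈ 3.6.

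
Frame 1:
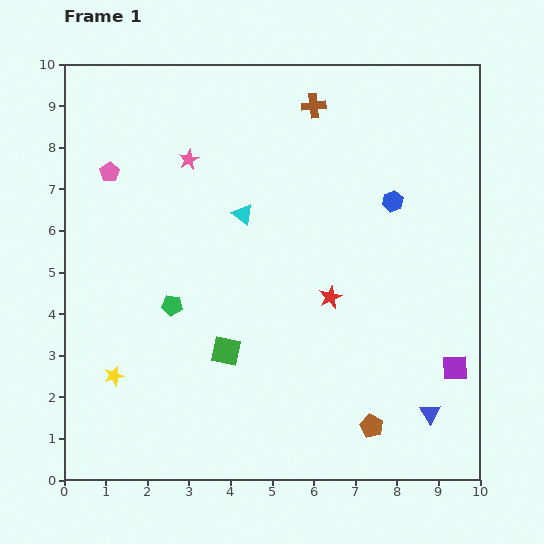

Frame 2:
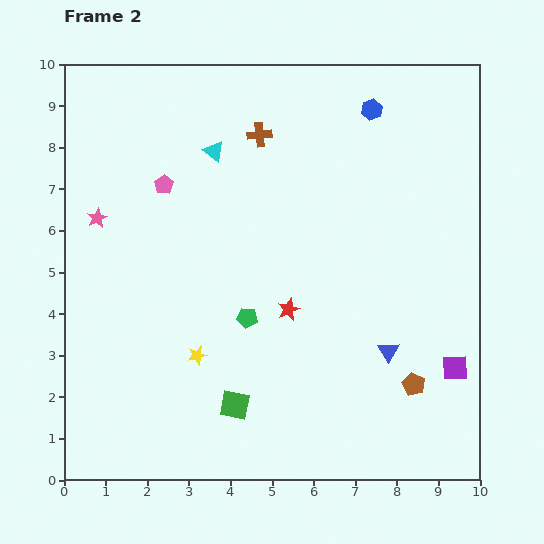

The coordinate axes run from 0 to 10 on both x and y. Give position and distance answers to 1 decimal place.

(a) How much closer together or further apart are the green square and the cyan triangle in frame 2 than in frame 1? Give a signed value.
+2.8

Distance in frame 1: 3.3. Distance in frame 2: 6.1.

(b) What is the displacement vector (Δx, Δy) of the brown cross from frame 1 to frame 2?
(-1.3, -0.7)

The brown cross was at (6.0, 9.0) in frame 1 and (4.7, 8.3) in frame 2.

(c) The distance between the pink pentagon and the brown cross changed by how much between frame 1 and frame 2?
-2.6

Distance in frame 1: 5.2. Distance in frame 2: 2.6.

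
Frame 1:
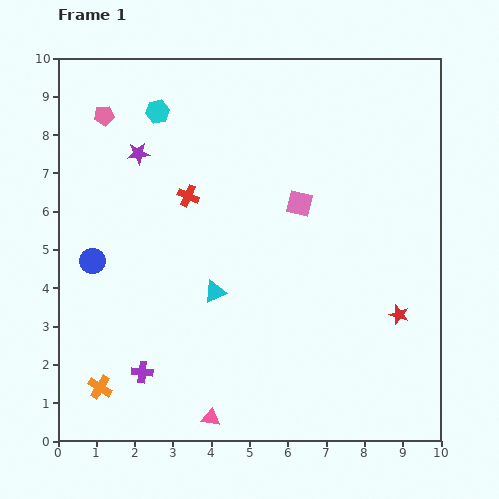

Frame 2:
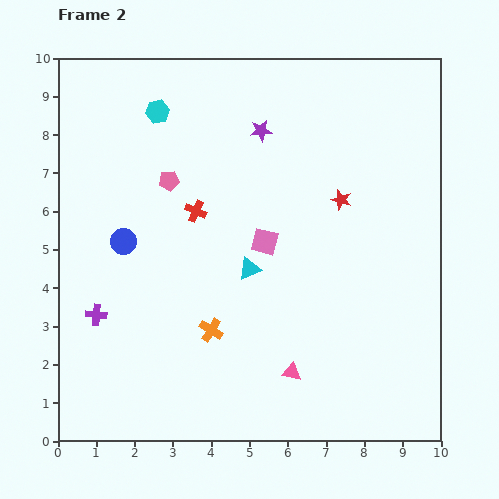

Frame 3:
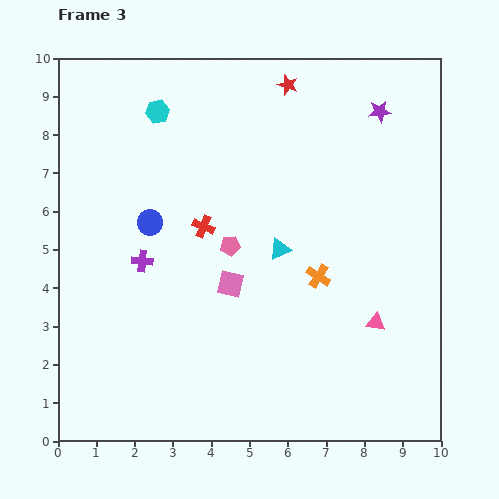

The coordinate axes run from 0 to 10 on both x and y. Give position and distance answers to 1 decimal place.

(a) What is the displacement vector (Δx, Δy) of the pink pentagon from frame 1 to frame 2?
(1.7, -1.7)

The pink pentagon was at (1.2, 8.5) in frame 1 and (2.9, 6.8) in frame 2.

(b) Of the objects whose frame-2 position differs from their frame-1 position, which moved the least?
the red cross

(moved 0.4)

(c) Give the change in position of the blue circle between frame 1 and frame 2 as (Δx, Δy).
(0.8, 0.5)

The blue circle was at (0.9, 4.7) in frame 1 and (1.7, 5.2) in frame 2.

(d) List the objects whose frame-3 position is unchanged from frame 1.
the cyan hexagon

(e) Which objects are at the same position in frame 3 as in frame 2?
the cyan hexagon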